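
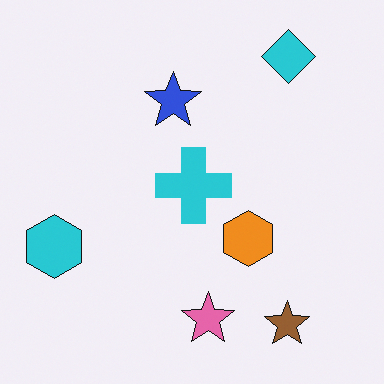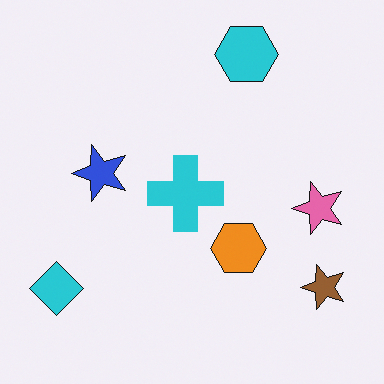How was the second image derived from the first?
The second image is the first transposed (reflected across the top-left ↔ bottom-right diagonal).

Shapes have swapped their row and column positions — what was in the top-right is now in the bottom-left — a diagonal reflection.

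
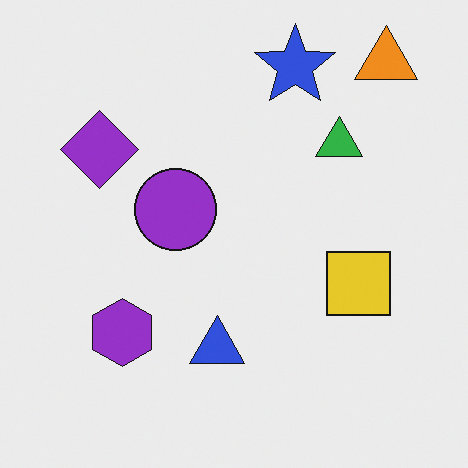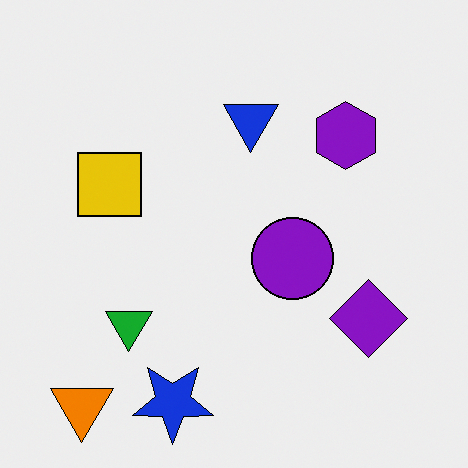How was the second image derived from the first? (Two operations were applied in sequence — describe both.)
The second image is the first rotated 180°, then given slightly increased contrast.

The orange triangle sits in the top-right of the first image and the bottom-left of the second — consistent with a whole-image 180° rotation. Tones are pushed away from mid-grey across the whole image — a global contrast change.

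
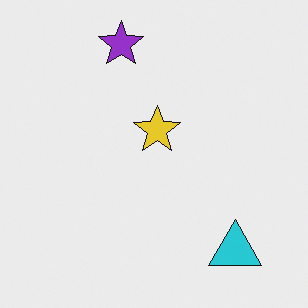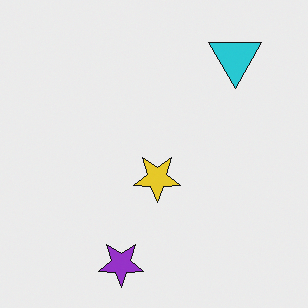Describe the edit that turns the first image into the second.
The second image is the first flipped vertically (top ↔ bottom).

The purple star is in the top of the first image and the bottom of the second — shapes on opposite sides of the horizontal midline have swapped in a mirror flip.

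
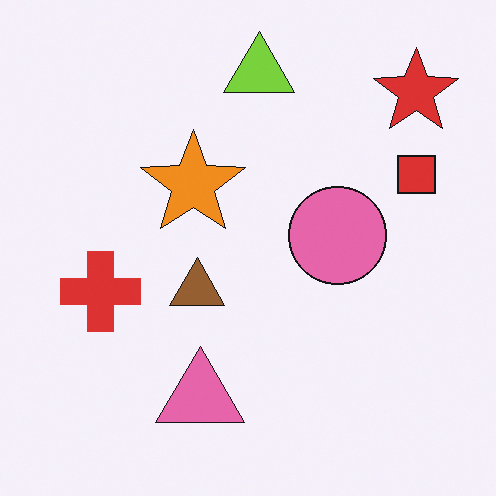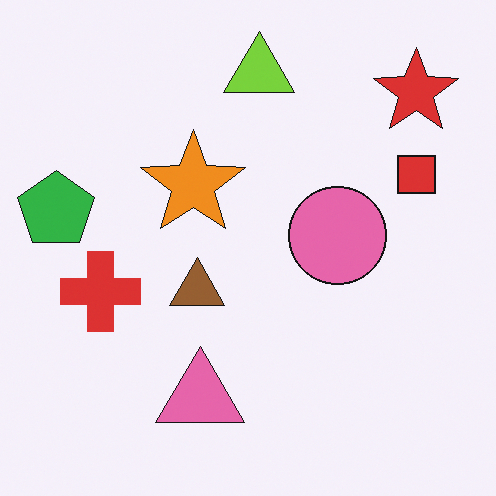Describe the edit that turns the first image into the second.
This is the original image overlaid with an additional green pentagon.

A green pentagon appears in the second image that is absent from the first.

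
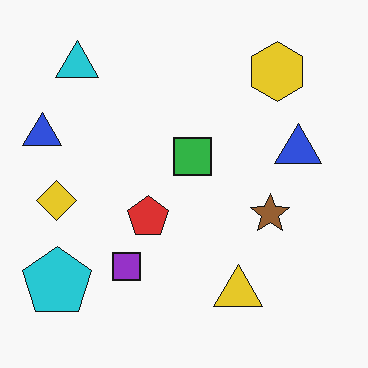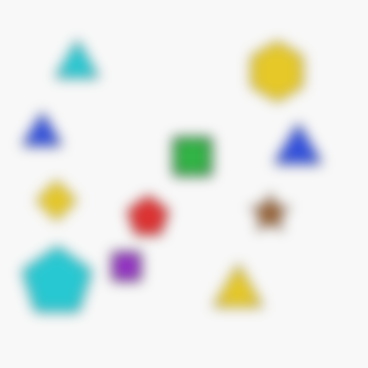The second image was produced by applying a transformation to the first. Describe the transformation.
Strongly gaussian-blurred.

Shape edges and outlines are uniformly softened across the whole image.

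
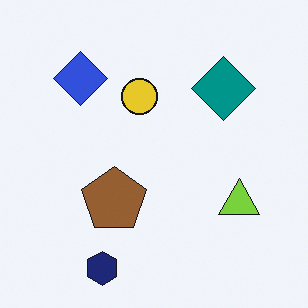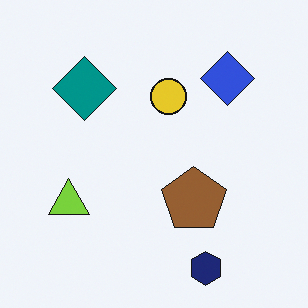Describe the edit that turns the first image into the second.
The transformation is: flipped horizontally (left ↔ right).

The lime triangle is in the right of the first image and the left of the second — shapes on opposite sides of the vertical midline have swapped in a mirror flip.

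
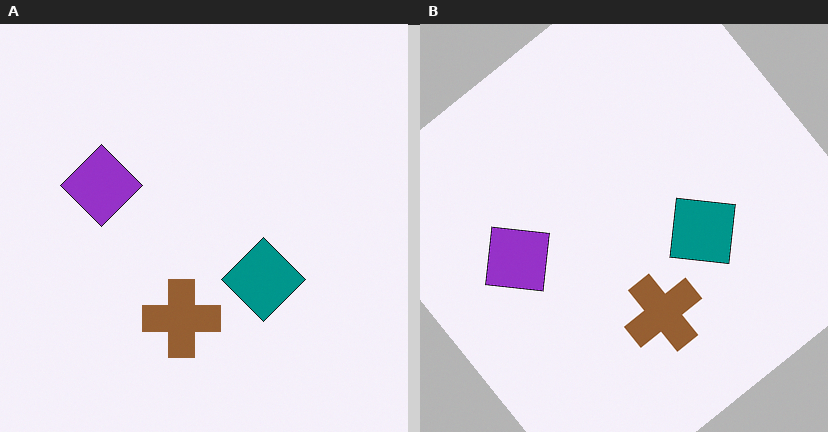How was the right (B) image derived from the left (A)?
This is the original image rotated counter-clockwise by a large amount — several tens of degrees.

Every shape is tilted by the same angle and the image corners show triangular fill wedges — a whole-image rotation by a non-right angle.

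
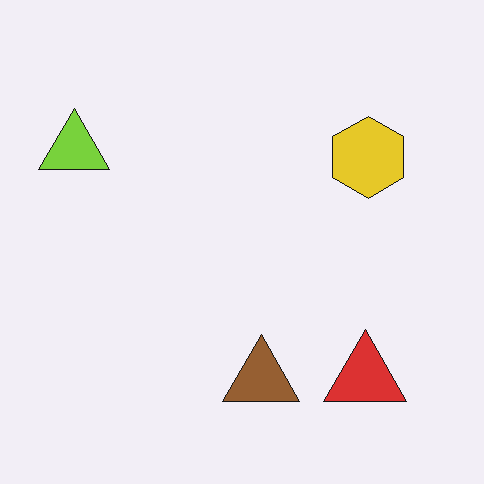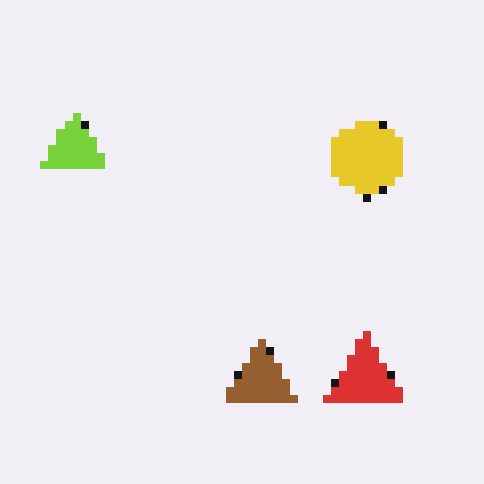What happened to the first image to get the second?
It was moderately pixelated.

Shapes are reduced to large square blocks; fine edges and outlines are lost — a downscale-then-upscale (mosaic) effect.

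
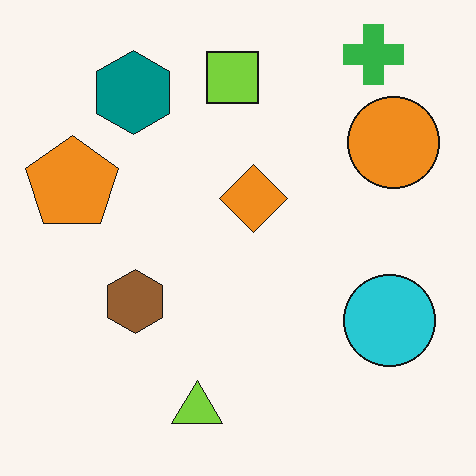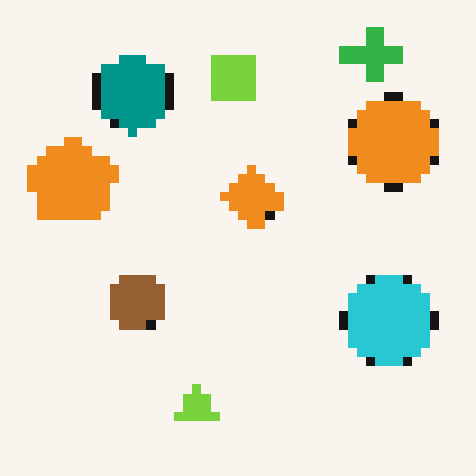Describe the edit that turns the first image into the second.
The second image is the first heavily pixelated into large blocks.

Shapes are reduced to large square blocks; fine edges and outlines are lost — a downscale-then-upscale (mosaic) effect.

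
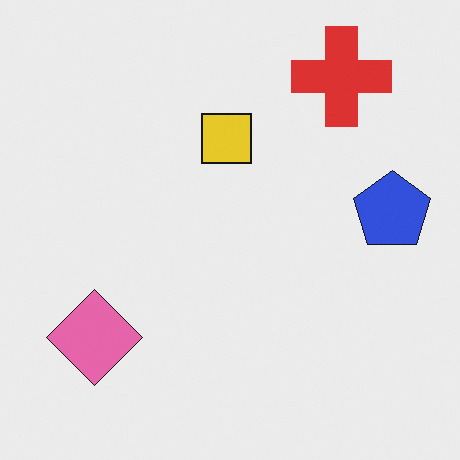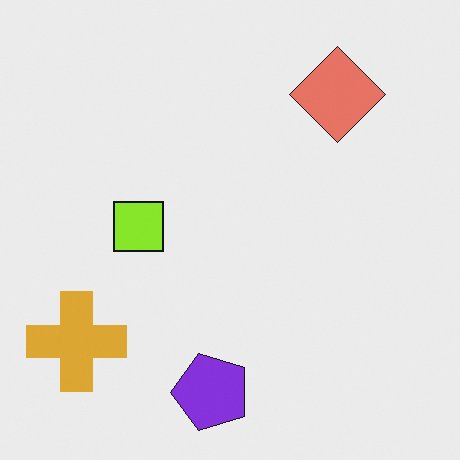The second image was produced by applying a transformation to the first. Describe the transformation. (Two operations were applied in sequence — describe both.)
This is the original image hue-shifted by a small amount, then transposed (reflected across the top-left ↔ bottom-right diagonal).

Every shape's color has rotated by the same amount around the hue wheel — a uniform hue shift. Shapes have swapped their row and column positions — what was in the top-right is now in the bottom-left — a diagonal reflection.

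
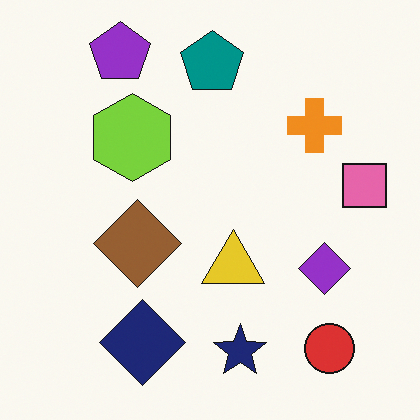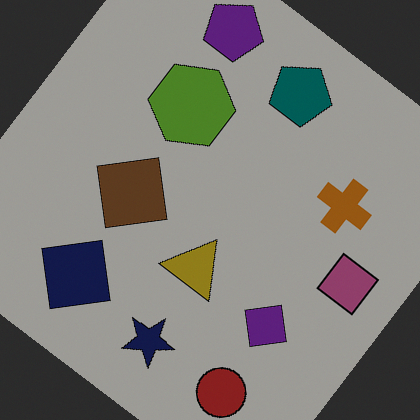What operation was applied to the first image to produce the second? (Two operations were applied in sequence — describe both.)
It was rotated clockwise by a large amount — several tens of degrees, then darkened a lot.

Every shape is tilted by the same angle and the image corners show triangular fill wedges — a whole-image rotation by a non-right angle. Every pixel — background and shapes alike — is uniformly darkened.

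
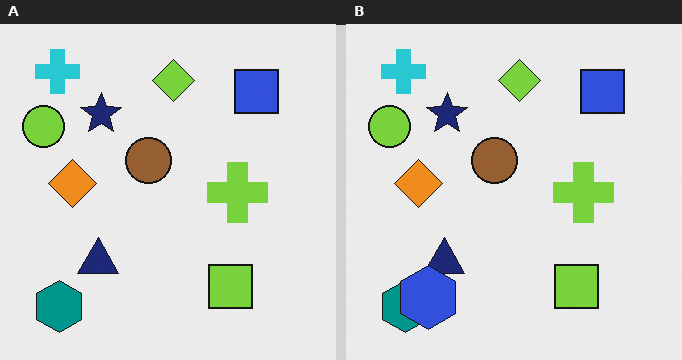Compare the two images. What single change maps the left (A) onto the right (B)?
This is the original image overlaid with an additional blue hexagon.

A blue hexagon appears in the right (B) image that is absent from the left (A).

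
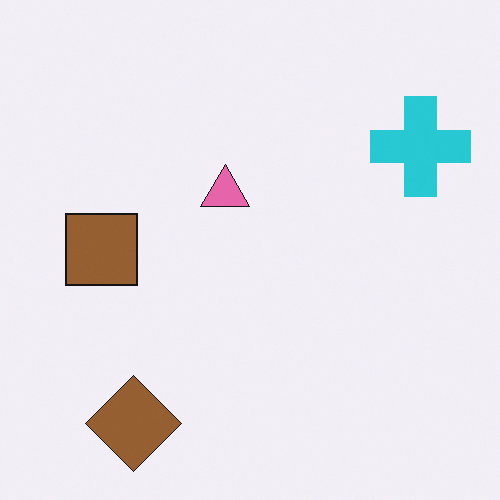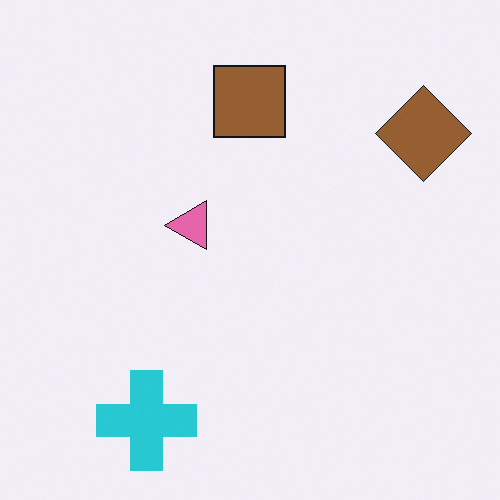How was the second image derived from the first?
It was transposed (reflected across the top-left ↔ bottom-right diagonal).

Shapes have swapped their row and column positions — what was in the top-right is now in the bottom-left — a diagonal reflection.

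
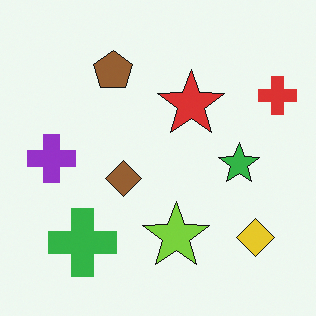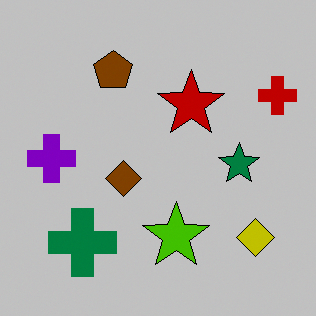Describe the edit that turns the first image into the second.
Aggressively posterized.

Each flat color has snapped to a coarser quantized level — most visibly, the near-white background has dropped to a flat grey.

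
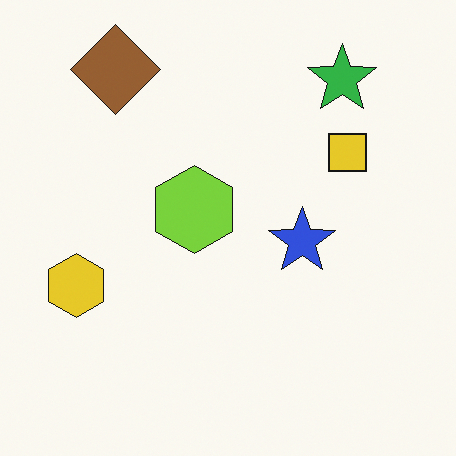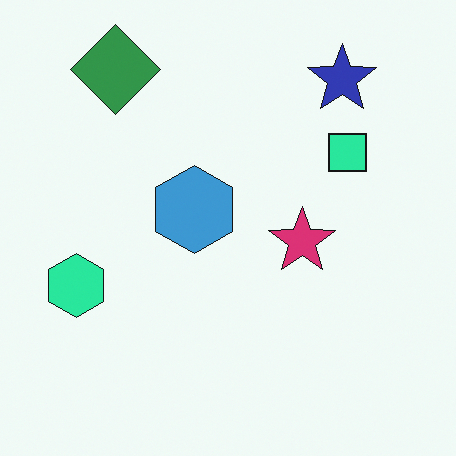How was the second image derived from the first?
The image was hue-shifted noticeably.

Every shape's color has rotated by the same amount around the hue wheel — a uniform hue shift.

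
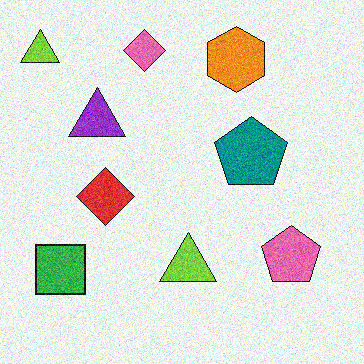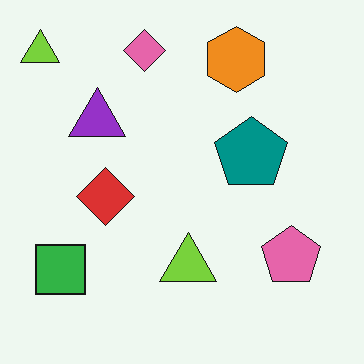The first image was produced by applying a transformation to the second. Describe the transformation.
The image was degraded with moderate additive noise.

Random speckle covers the whole image, including the flat background.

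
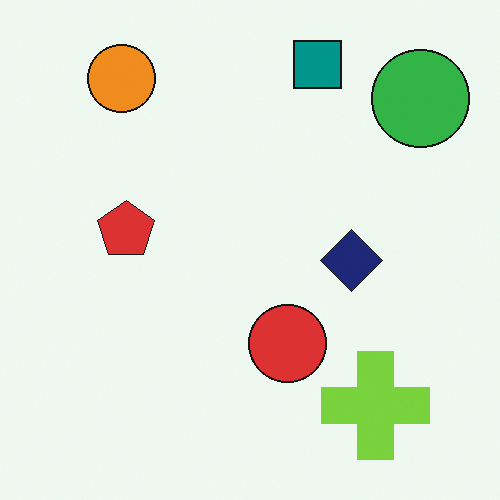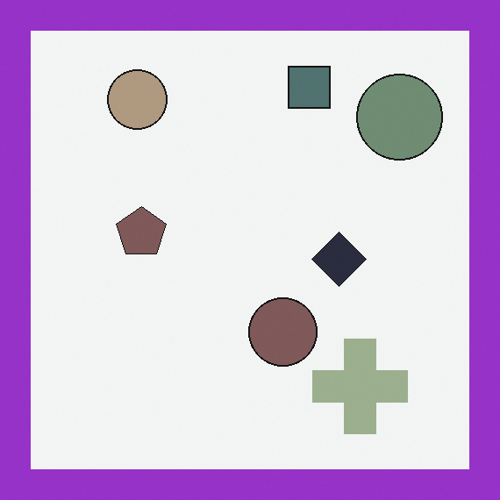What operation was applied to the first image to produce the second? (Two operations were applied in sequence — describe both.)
The transformation is: heavily desaturated, then framed with a purple border.

All colors are more muted and greyish — a global saturation change. A solid purple frame runs around the edge of the second image, with the content slightly shrunk inside it.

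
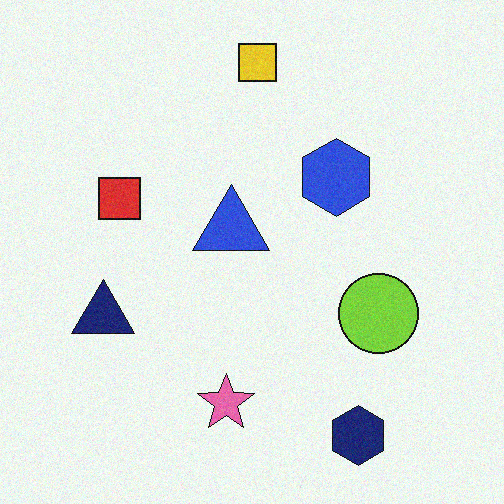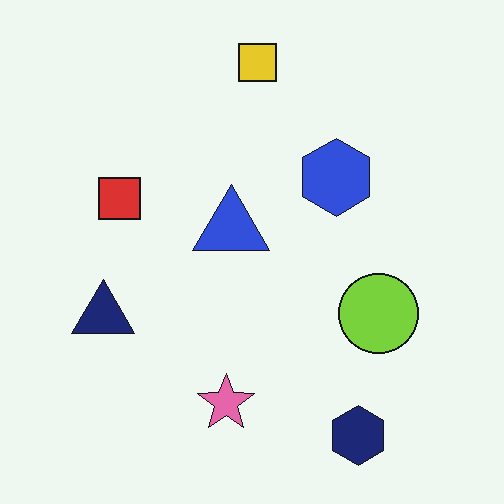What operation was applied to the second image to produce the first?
The image was degraded with light additive noise.

Random speckle covers the whole image, including the flat background.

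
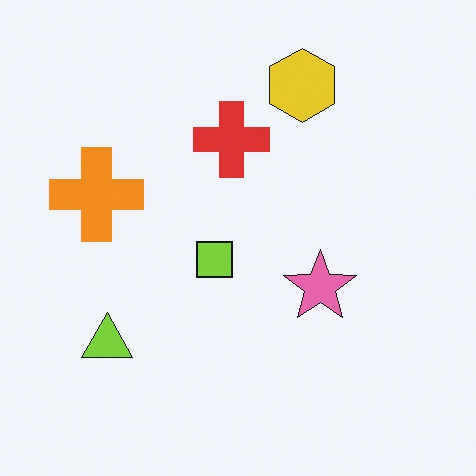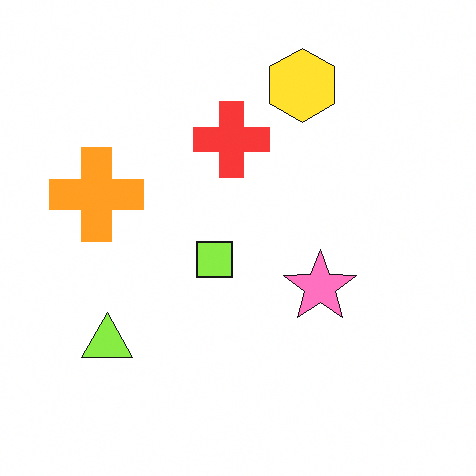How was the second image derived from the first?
The transformation is: slightly brightened.

Every pixel — background and shapes alike — is uniformly brightened.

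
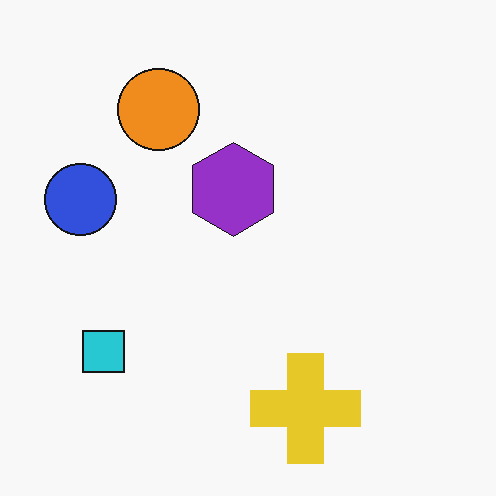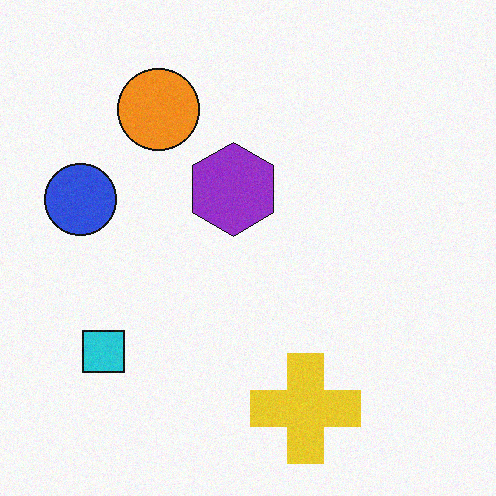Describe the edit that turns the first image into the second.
The second image is the first degraded with a light layer of grain.

Random speckle covers the whole image, including the flat background.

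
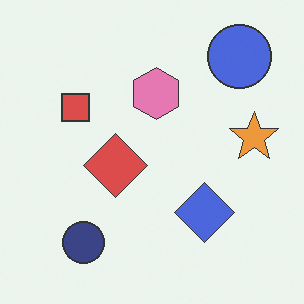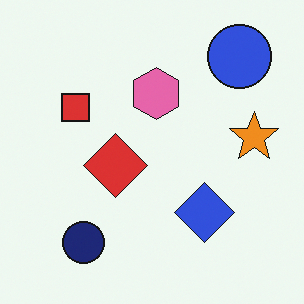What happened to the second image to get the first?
The transformation is: given slightly reduced contrast.

Tones are pushed toward mid-grey across the whole image — a global contrast change.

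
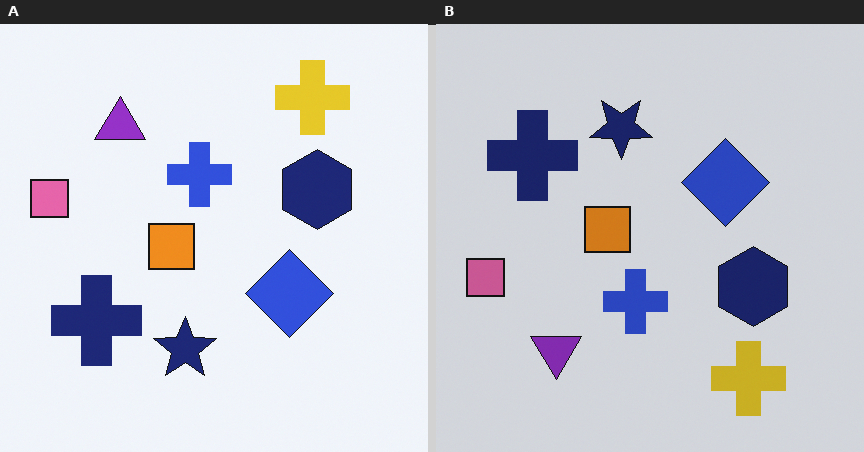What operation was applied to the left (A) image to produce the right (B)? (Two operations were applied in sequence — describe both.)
The transformation is: slightly darkened, then flipped vertically (top ↔ bottom).

Every pixel — background and shapes alike — is uniformly darkened. The yellow cross is in the top-right of the left (A) image and the bottom-right of the right (B) — shapes on opposite sides of the horizontal midline have swapped in a mirror flip.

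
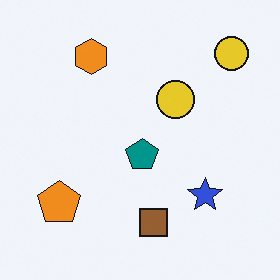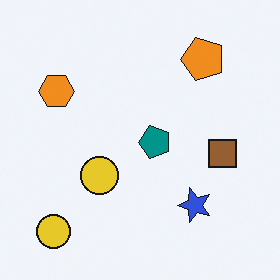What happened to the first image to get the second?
Transposed (reflected across the top-left ↔ bottom-right diagonal).

Shapes have swapped their row and column positions — what was in the top-right is now in the bottom-left — a diagonal reflection.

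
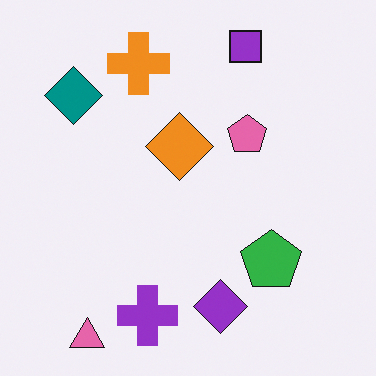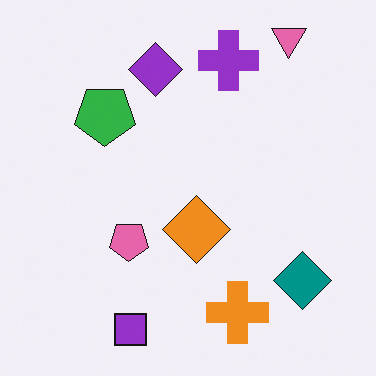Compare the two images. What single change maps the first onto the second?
The transformation is: rotated 180°.

The pink triangle sits in the bottom-left of the first image and the top-right of the second — consistent with a whole-image 180° rotation.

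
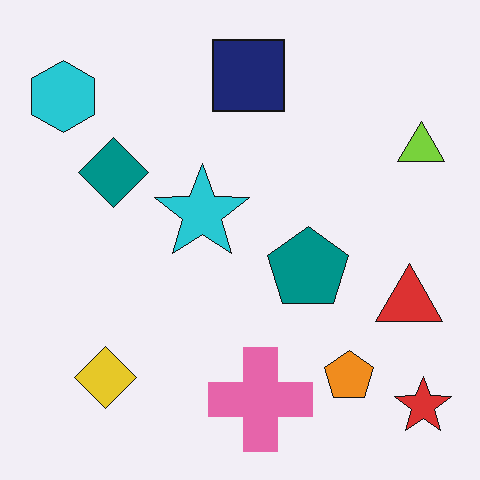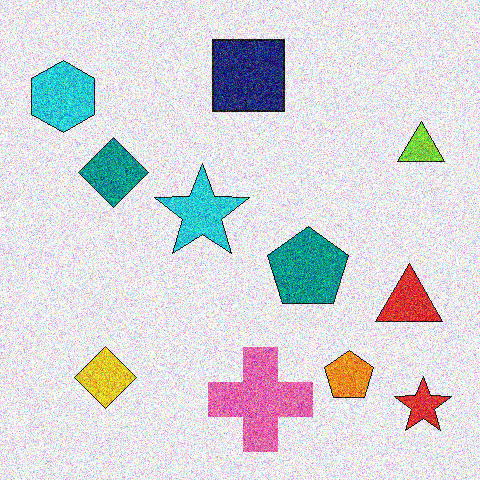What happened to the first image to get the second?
The transformation is: degraded with a thick layer of grain.

Random speckle covers the whole image, including the flat background.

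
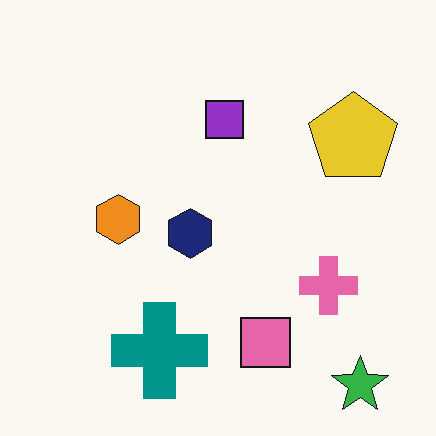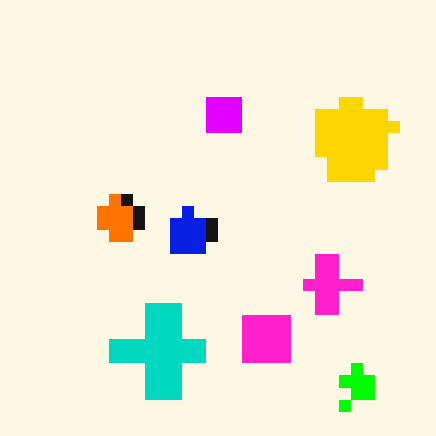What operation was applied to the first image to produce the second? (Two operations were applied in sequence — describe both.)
This is the original image made much more vivid (saturation change), then coarsely pixelated.

All colors are more vivid — a global saturation change. Shapes are reduced to large square blocks; fine edges and outlines are lost — a downscale-then-upscale (mosaic) effect.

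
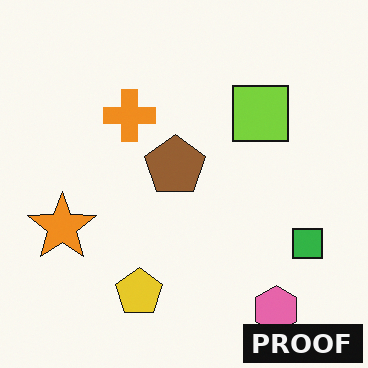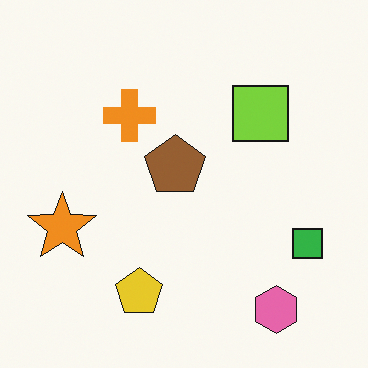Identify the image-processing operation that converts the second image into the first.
The first image is the second watermarked with the text "PROOF" in the lower-right corner.

A dark label reading "PROOF" appears in the lower-right corner.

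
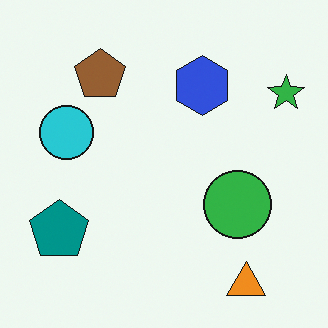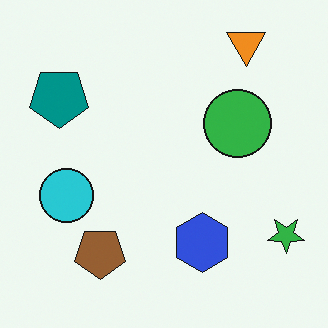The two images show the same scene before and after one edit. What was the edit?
It was flipped vertically (top ↔ bottom).

The orange triangle is in the bottom-right of the first image and the top-right of the second — shapes on opposite sides of the horizontal midline have swapped in a mirror flip.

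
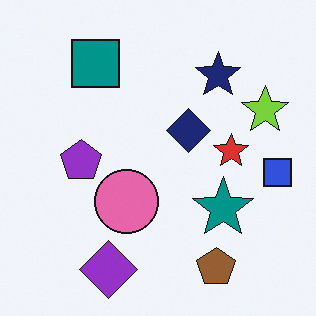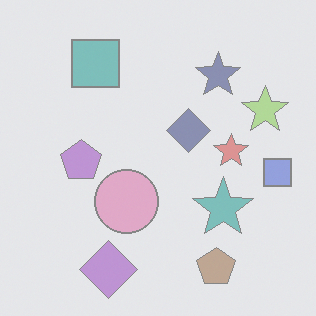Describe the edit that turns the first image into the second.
This is the original image washed out (contrast reduced).

Tones are pushed toward mid-grey across the whole image — a global contrast change.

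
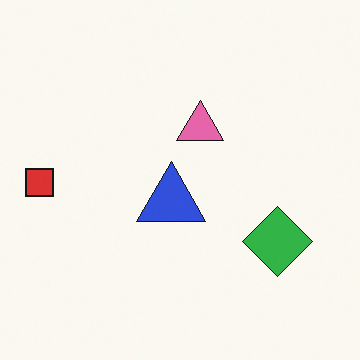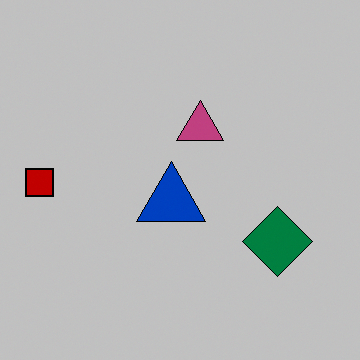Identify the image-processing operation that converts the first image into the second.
It was heavily posterized to just a handful of flat colors.

Each flat color has snapped to a coarser quantized level — most visibly, the near-white background has dropped to a flat grey.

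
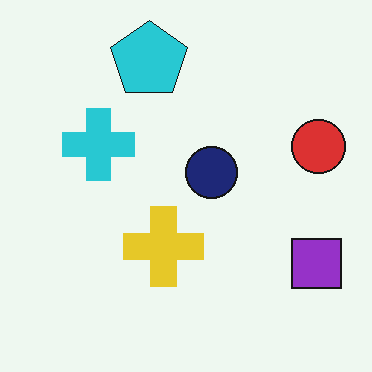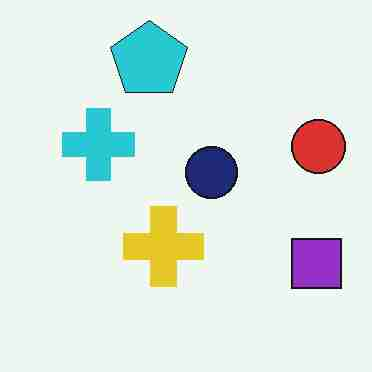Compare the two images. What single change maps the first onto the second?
The image was degraded with heavy JPEG compression.

Blocky 8×8 compression artifacts appear around shape edges and the flat background shows ringing — characteristic JPEG degradation.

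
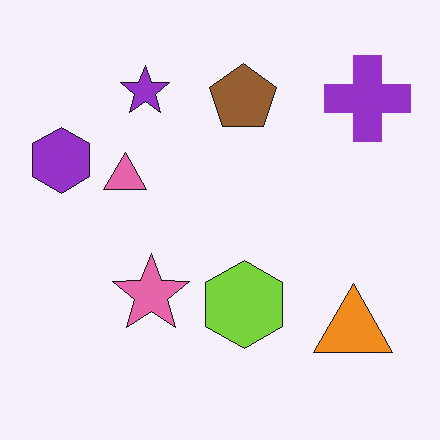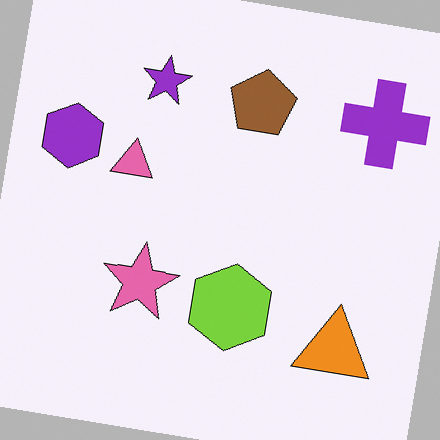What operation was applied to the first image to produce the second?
The second image is the first rotated clockwise by a slight angle.

Every shape is tilted by the same angle and the image corners show triangular fill wedges — a whole-image rotation by a non-right angle.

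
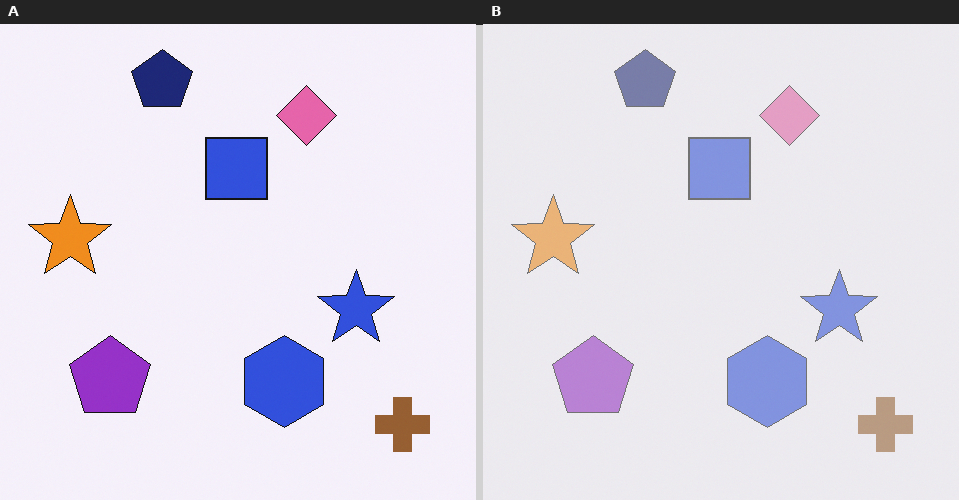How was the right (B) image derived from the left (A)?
This is the original image washed out (contrast reduced).

Tones are pushed toward mid-grey across the whole image — a global contrast change.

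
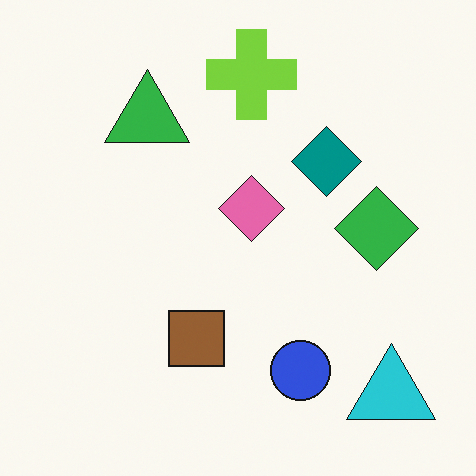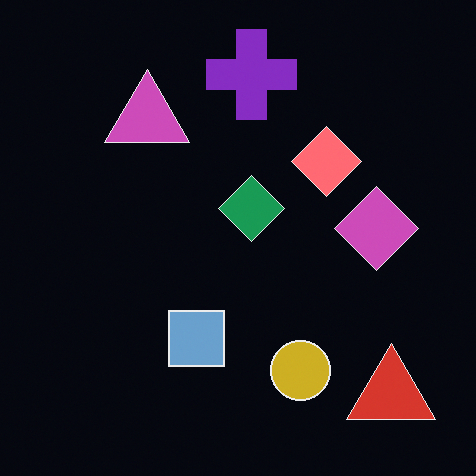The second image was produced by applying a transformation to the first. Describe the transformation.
The transformation is: color-inverted (negative).

The light background has become dark and every shape's color is its complement — a photographic negative.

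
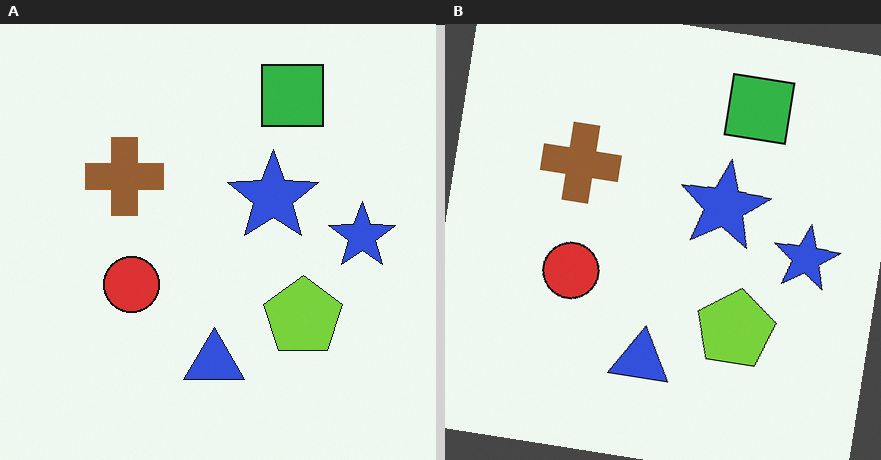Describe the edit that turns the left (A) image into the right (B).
The transformation is: rotated clockwise by a small amount.

Every shape is tilted by the same angle and the image corners show triangular fill wedges — a whole-image rotation by a non-right angle.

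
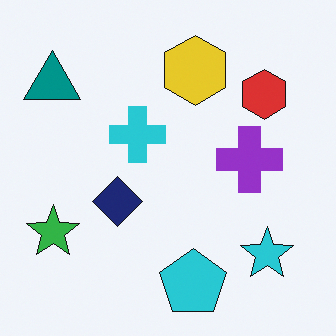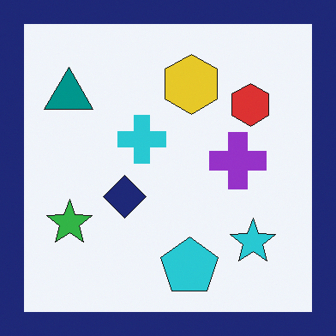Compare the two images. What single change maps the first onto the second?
The transformation is: framed with a navy border.

A solid navy frame runs around the edge of the second image, with the content slightly shrunk inside it.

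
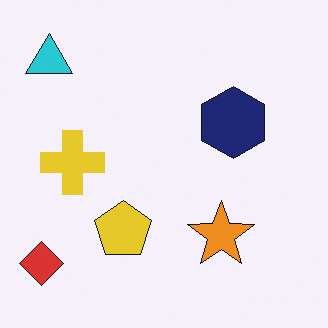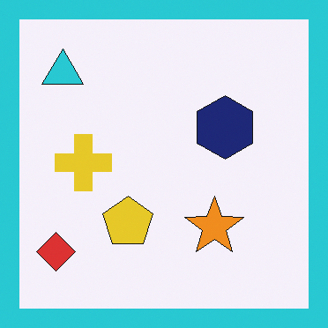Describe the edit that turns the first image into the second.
It was framed with a cyan border.

A solid cyan frame runs around the edge of the second image, with the content slightly shrunk inside it.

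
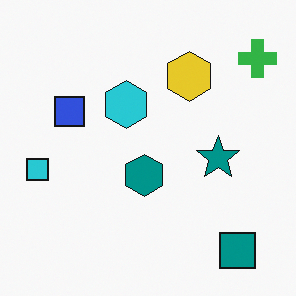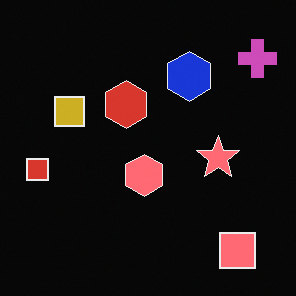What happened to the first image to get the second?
Color-inverted (negative).

The light background has become dark and every shape's color is its complement — a photographic negative.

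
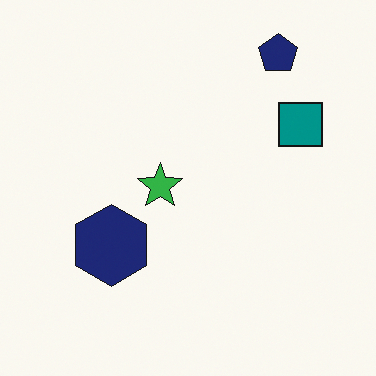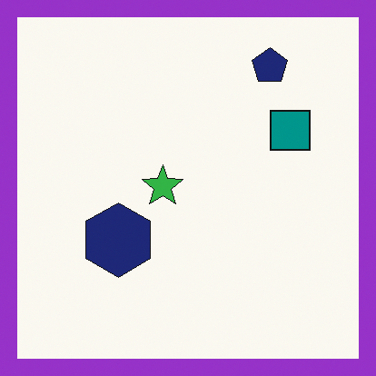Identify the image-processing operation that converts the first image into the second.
The image was framed with a purple border.

A solid purple frame runs around the edge of the second image, with the content slightly shrunk inside it.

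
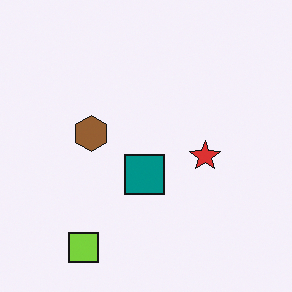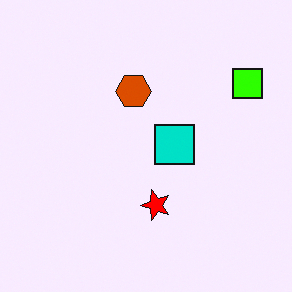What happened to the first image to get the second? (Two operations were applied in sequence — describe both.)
It was transposed (reflected across the top-left ↔ bottom-right diagonal), then heavily oversaturated.

Shapes have swapped their row and column positions — what was in the top-right is now in the bottom-left — a diagonal reflection. All colors are more vivid — a global saturation change.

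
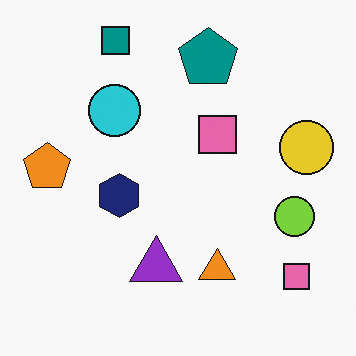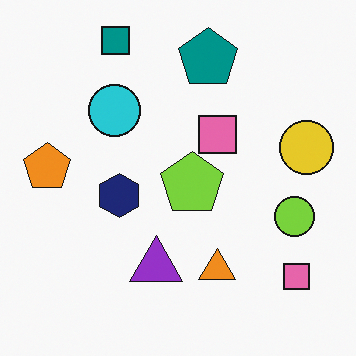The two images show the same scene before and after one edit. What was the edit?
It was overlaid with an additional lime pentagon.

A lime pentagon appears in the second image that is absent from the first.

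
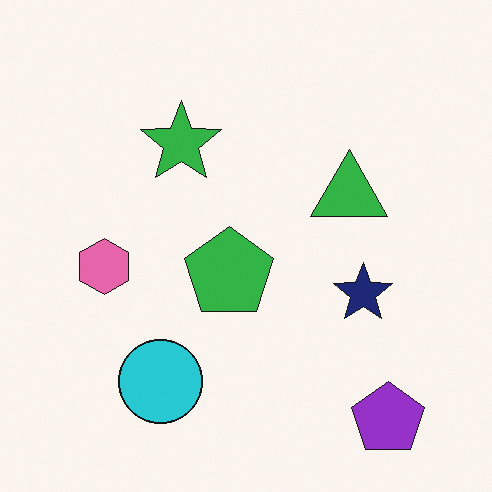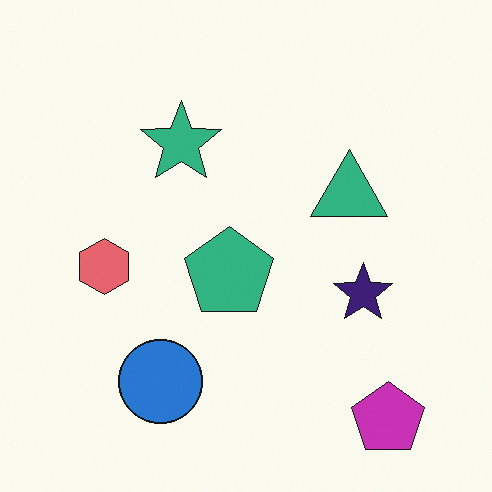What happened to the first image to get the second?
Hue-shifted slightly.

Every shape's color has rotated by the same amount around the hue wheel — a uniform hue shift.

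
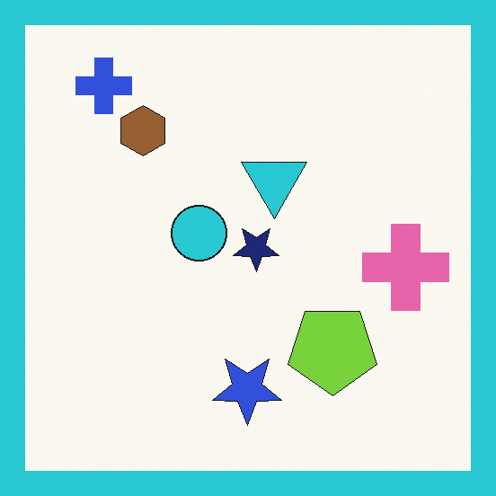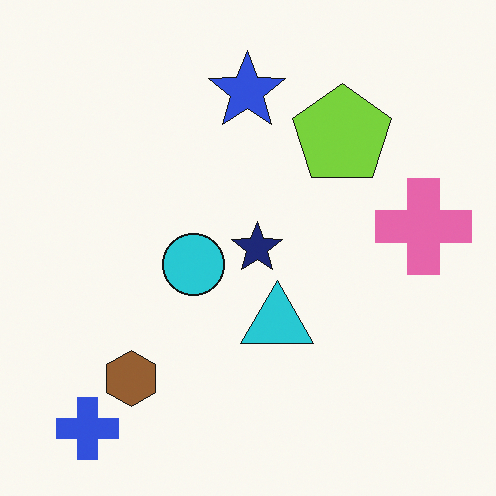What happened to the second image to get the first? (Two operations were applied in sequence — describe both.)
This is the original image flipped vertically (top ↔ bottom), then framed with a cyan border.

The blue cross is in the bottom-left of the second image and the top-left of the first — shapes on opposite sides of the horizontal midline have swapped in a mirror flip. A solid cyan frame runs around the edge of the first image, with the content slightly shrunk inside it.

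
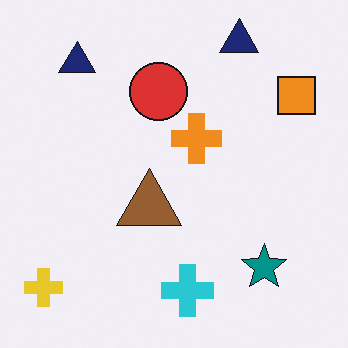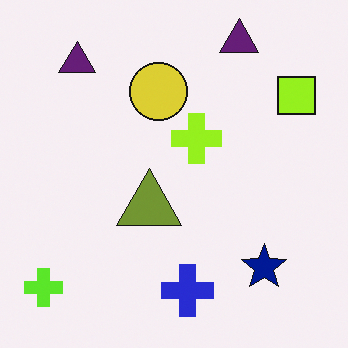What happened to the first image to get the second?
Hue-shifted by a small amount.

Every shape's color has rotated by the same amount around the hue wheel — a uniform hue shift.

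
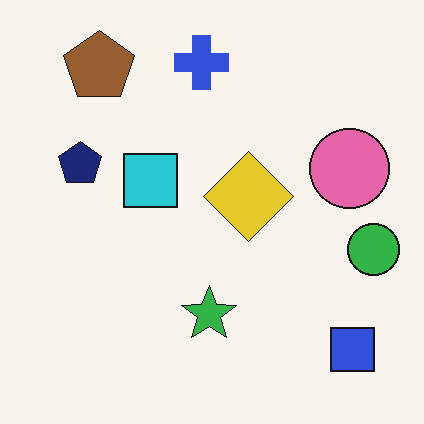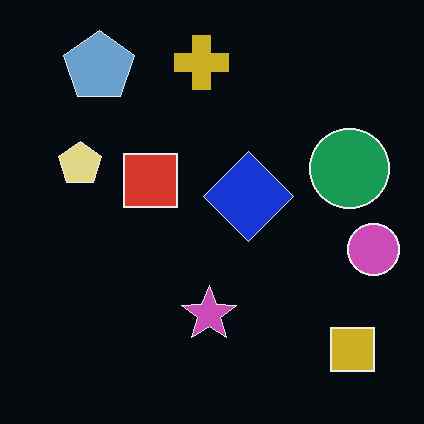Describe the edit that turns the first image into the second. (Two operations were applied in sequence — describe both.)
The image was given moderate JPEG compression, then color-inverted (negative).

Blocky 8×8 compression artifacts appear around shape edges and the flat background shows ringing — characteristic JPEG degradation. The light background has become dark and every shape's color is its complement — a photographic negative.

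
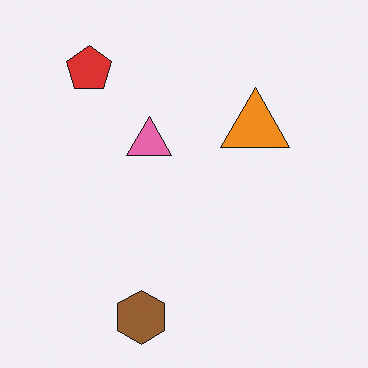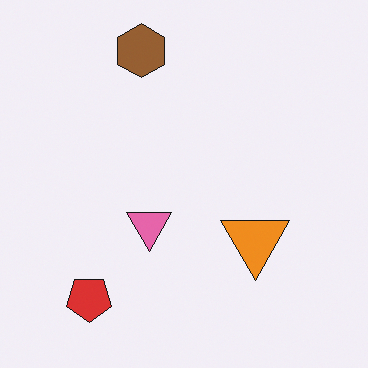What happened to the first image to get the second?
The transformation is: flipped vertically (top ↔ bottom).

The brown hexagon is in the bottom of the first image and the top of the second — shapes on opposite sides of the horizontal midline have swapped in a mirror flip.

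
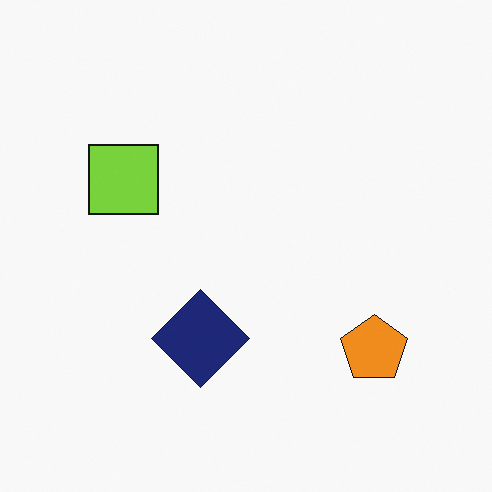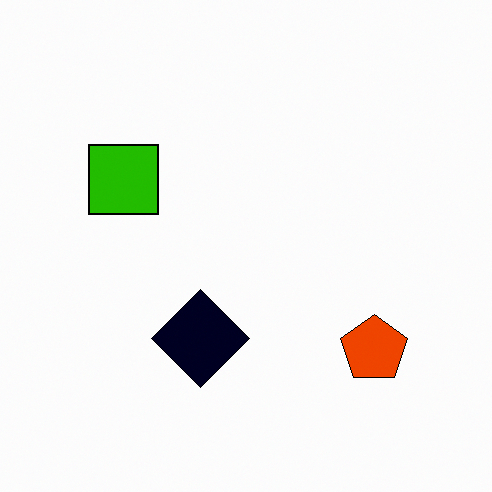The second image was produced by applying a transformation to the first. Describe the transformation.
The image was given much higher contrast.

Tones are pushed away from mid-grey across the whole image — a global contrast change.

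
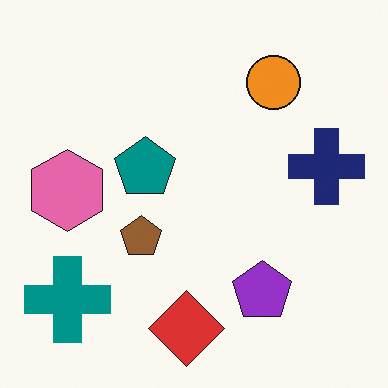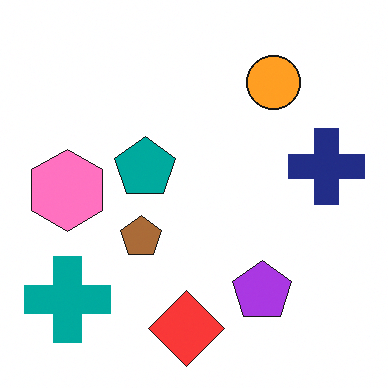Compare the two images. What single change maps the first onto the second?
It was slightly brightened.

Every pixel — background and shapes alike — is uniformly brightened.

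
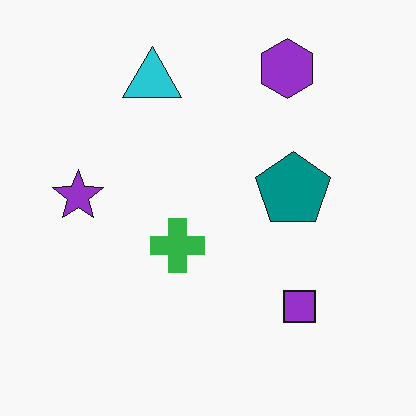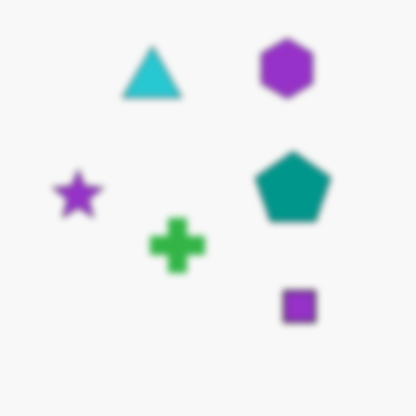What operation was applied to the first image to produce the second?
The transformation is: moderately blurred.

Shape edges and outlines are uniformly softened across the whole image.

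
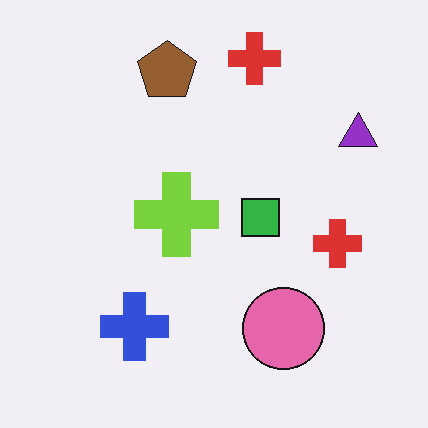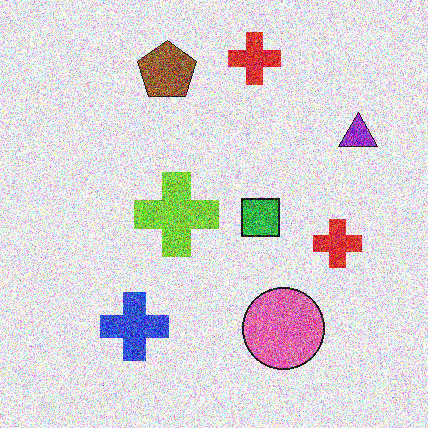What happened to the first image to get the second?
Degraded with strong gaussian noise.

Random speckle covers the whole image, including the flat background.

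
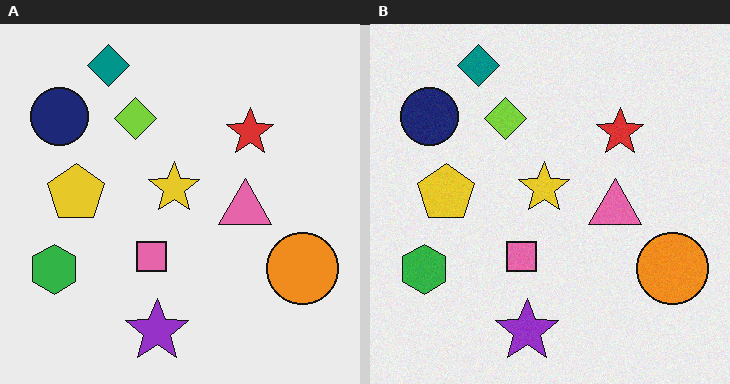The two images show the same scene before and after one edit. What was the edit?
Degraded with light additive noise.

Random speckle covers the whole image, including the flat background.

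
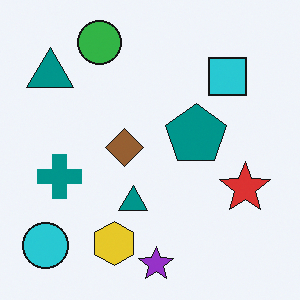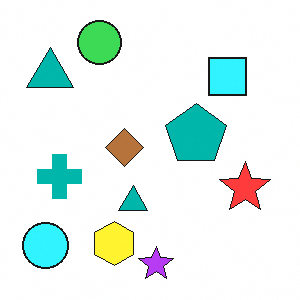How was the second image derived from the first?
The second image is the first brightened a little.

Every pixel — background and shapes alike — is uniformly brightened.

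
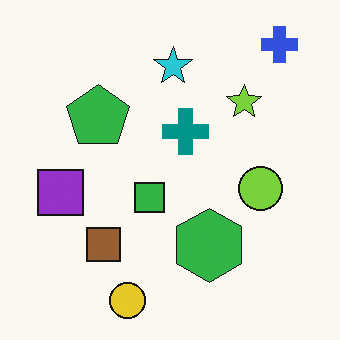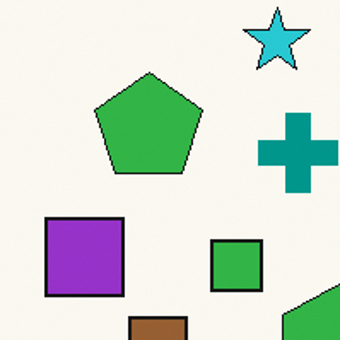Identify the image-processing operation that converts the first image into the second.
The transformation is: cropped to a noticeably smaller region and rescaled.

The visible shapes are larger and the field of view is narrower; shapes near the original edges may be partly or wholly outside the frame — a crop-and-rescale.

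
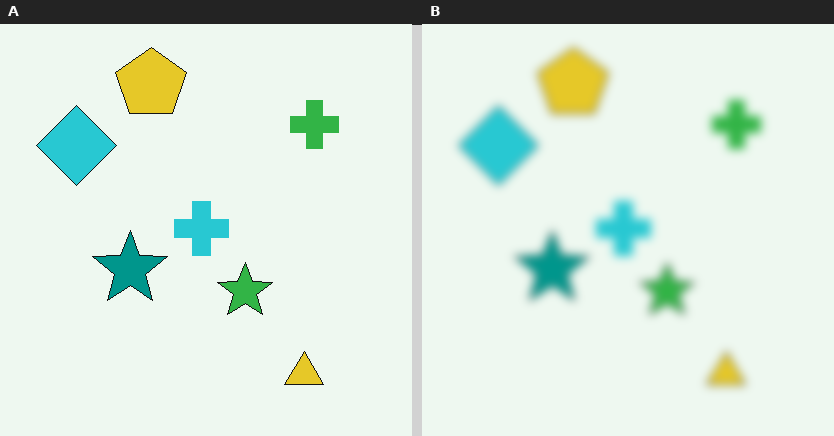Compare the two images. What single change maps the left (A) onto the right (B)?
It was moderately blurred.

Shape edges and outlines are uniformly softened across the whole image.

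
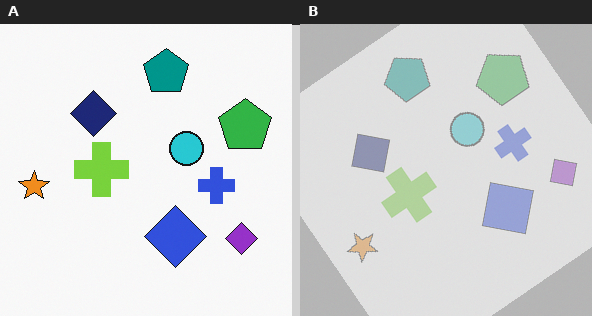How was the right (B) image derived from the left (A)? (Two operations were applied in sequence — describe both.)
It was rotated counter-clockwise by a large amount — several tens of degrees, then washed out (contrast reduced).

Every shape is tilted by the same angle and the image corners show triangular fill wedges — a whole-image rotation by a non-right angle. Tones are pushed toward mid-grey across the whole image — a global contrast change.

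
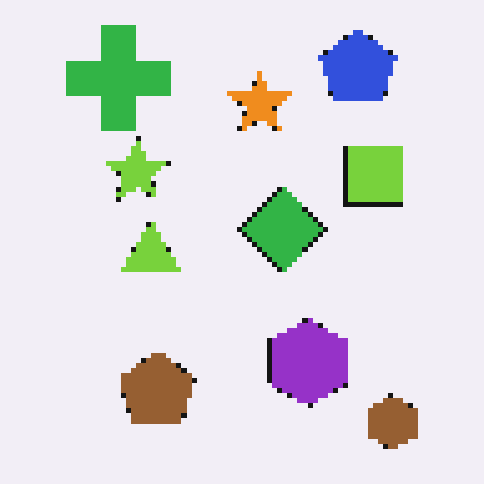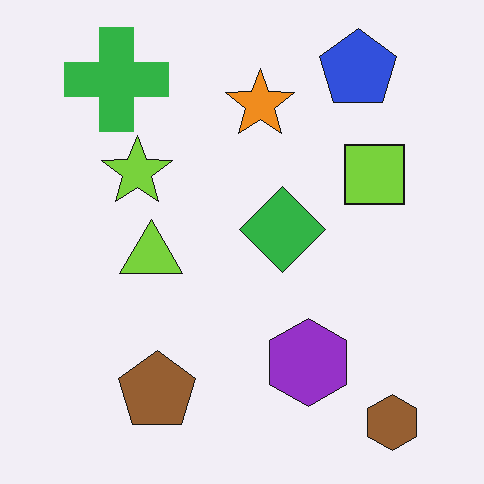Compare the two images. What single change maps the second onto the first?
Lightly pixelated (a mild mosaic effect).

Shapes are reduced to large square blocks; fine edges and outlines are lost — a downscale-then-upscale (mosaic) effect.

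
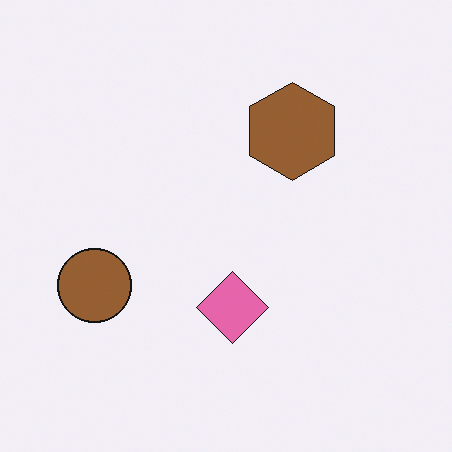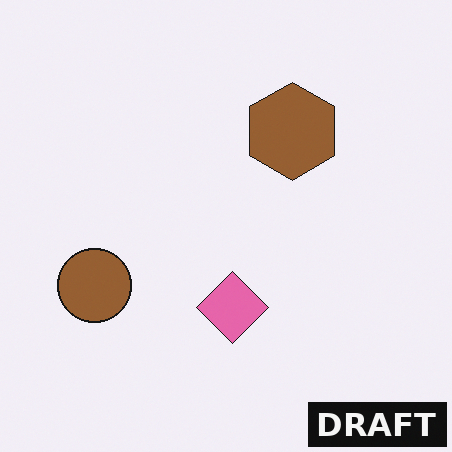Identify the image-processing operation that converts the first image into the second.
The image was watermarked with the text "DRAFT" in the lower-right corner.

A dark label reading "DRAFT" appears in the lower-right corner.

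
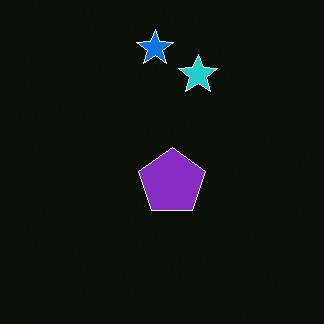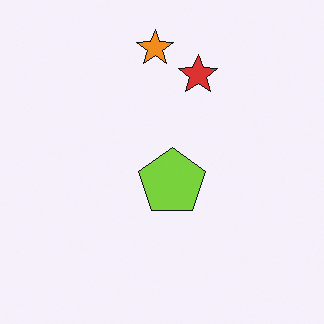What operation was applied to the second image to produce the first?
This is the original image color-inverted (negative).

The light background has become dark and every shape's color is its complement — a photographic negative.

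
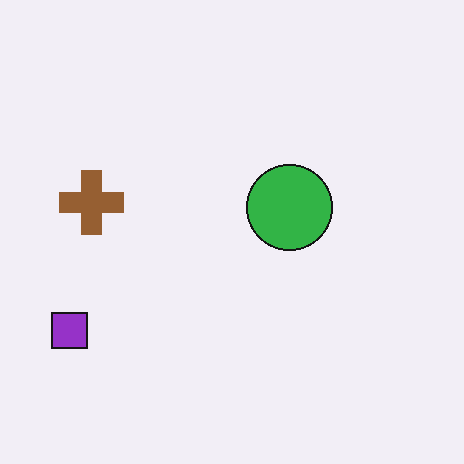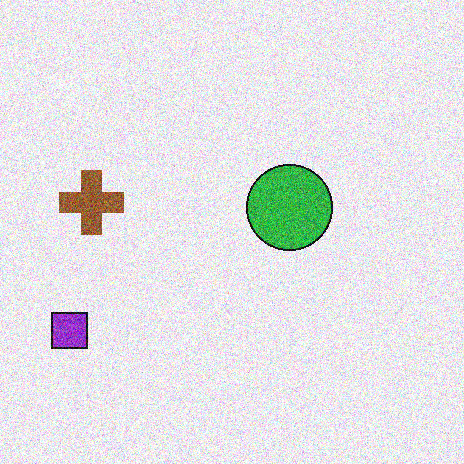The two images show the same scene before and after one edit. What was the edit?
It was degraded with heavy additive noise.

Random speckle covers the whole image, including the flat background.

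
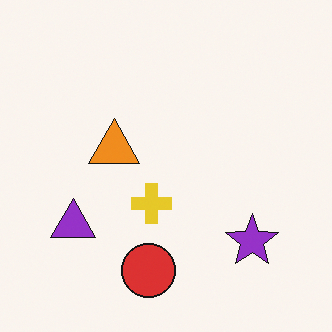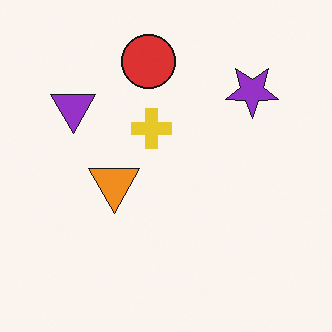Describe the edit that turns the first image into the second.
The transformation is: flipped vertically (top ↔ bottom).

The red circle is in the bottom of the first image and the top of the second — shapes on opposite sides of the horizontal midline have swapped in a mirror flip.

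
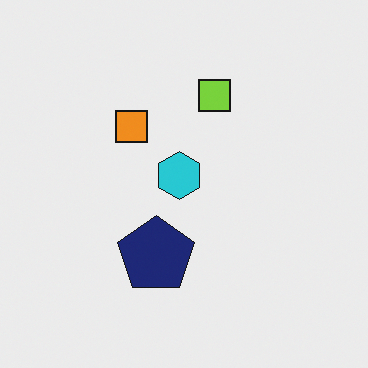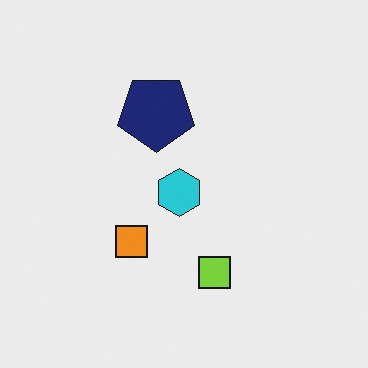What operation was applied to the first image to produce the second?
It was flipped vertically (top ↔ bottom).

The lime square is in the top of the first image and the bottom of the second — shapes on opposite sides of the horizontal midline have swapped in a mirror flip.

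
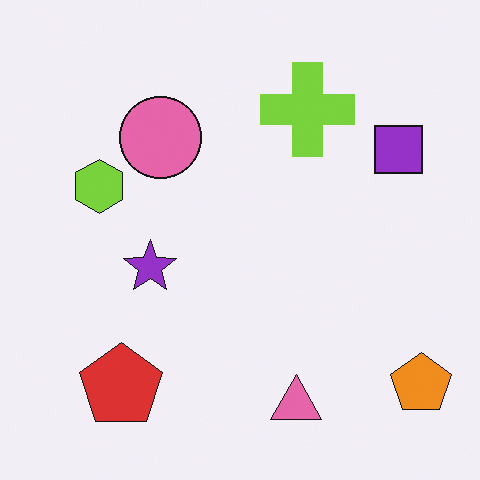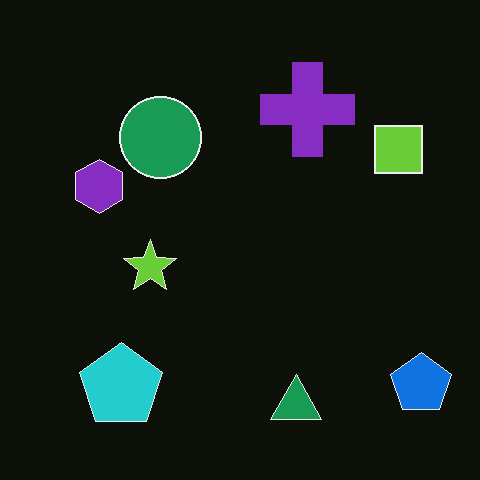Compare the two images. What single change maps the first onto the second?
Color-inverted (negative).

The light background has become dark and every shape's color is its complement — a photographic negative.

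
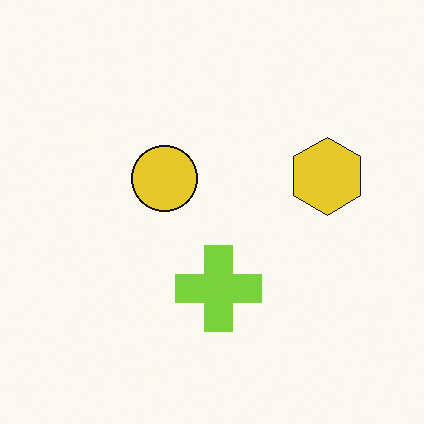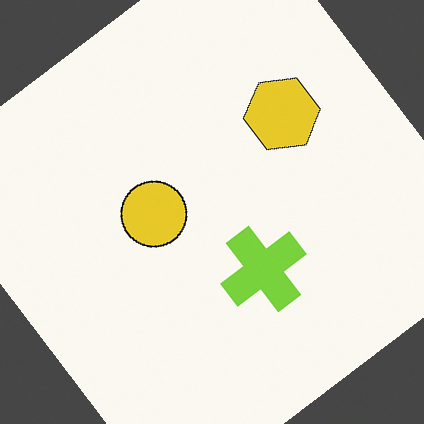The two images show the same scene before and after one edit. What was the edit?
The image was rotated counter-clockwise by a large amount — several tens of degrees.

Every shape is tilted by the same angle and the image corners show triangular fill wedges — a whole-image rotation by a non-right angle.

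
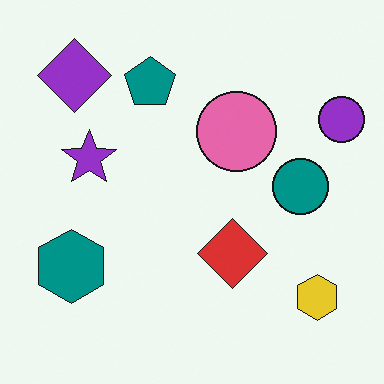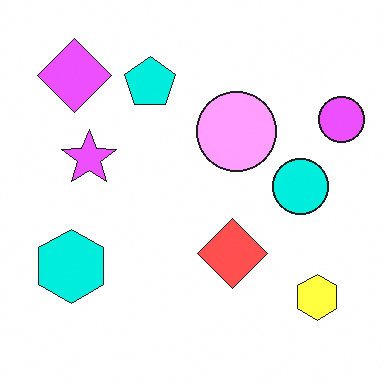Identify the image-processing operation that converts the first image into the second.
The image was brightened a lot.

Every pixel — background and shapes alike — is uniformly brightened.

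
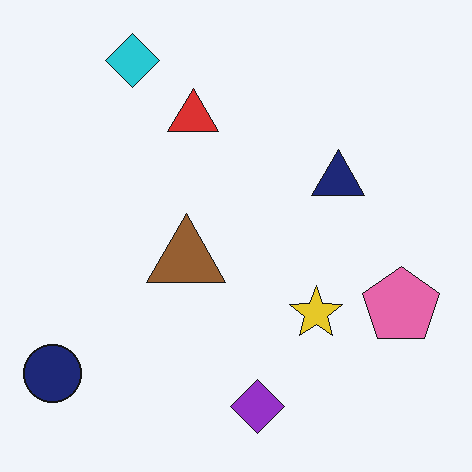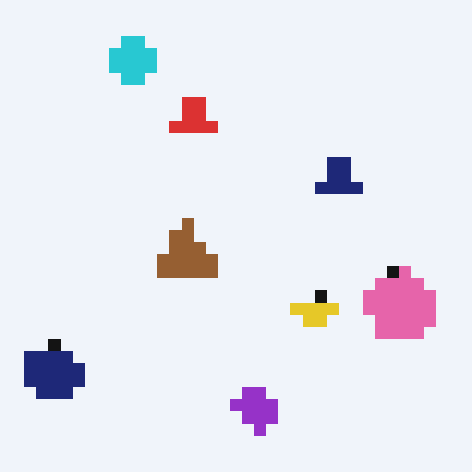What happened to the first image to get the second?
It was coarsely pixelated.

Shapes are reduced to large square blocks; fine edges and outlines are lost — a downscale-then-upscale (mosaic) effect.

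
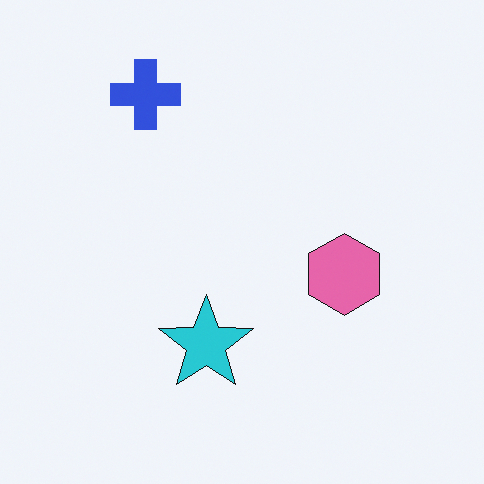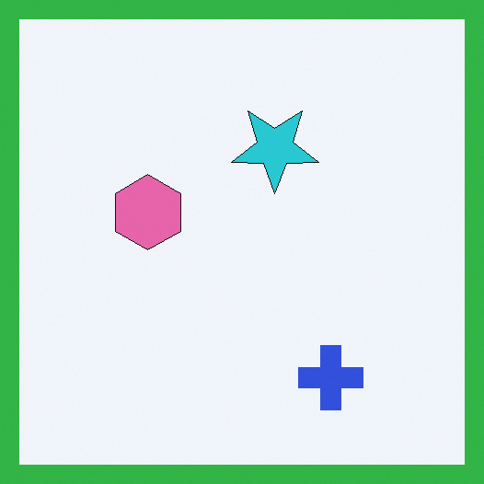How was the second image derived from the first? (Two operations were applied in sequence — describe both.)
This is the original image rotated 180°, then framed with a green border.

The blue cross sits in the top-left of the first image and the bottom-right of the second — consistent with a whole-image 180° rotation. A solid green frame runs around the edge of the second image, with the content slightly shrunk inside it.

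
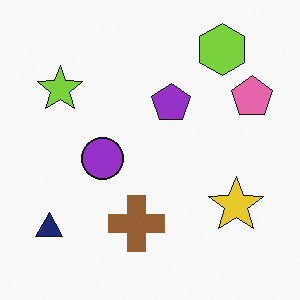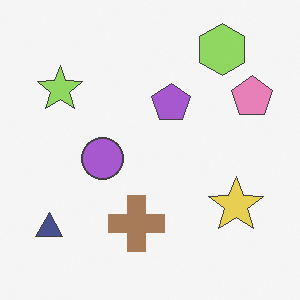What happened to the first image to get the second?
This is the original image given slightly reduced contrast.

Tones are pushed toward mid-grey across the whole image — a global contrast change.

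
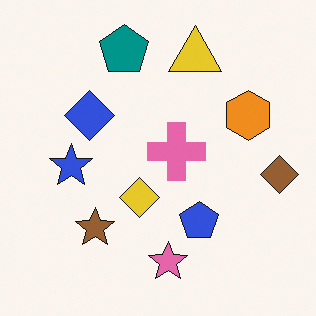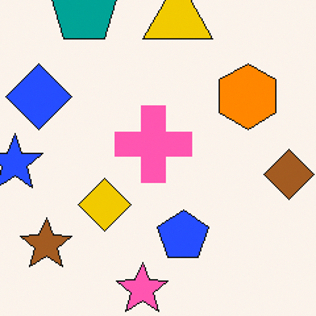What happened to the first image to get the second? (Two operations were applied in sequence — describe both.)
This is the original image slightly oversaturated, then cropped to a modestly smaller region and rescaled.

All colors are more vivid — a global saturation change. The visible shapes are larger and the field of view is narrower; shapes near the original edges may be partly or wholly outside the frame — a crop-and-rescale.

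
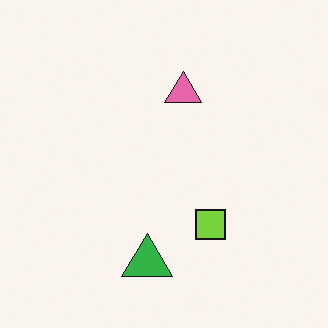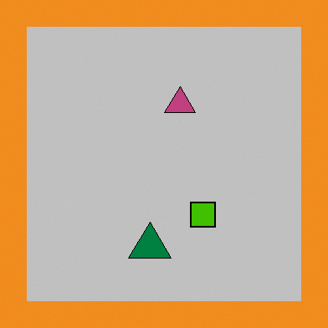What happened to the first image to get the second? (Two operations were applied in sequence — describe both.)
The transformation is: aggressively posterized, then framed with a orange border.

Each flat color has snapped to a coarser quantized level — most visibly, the near-white background has dropped to a flat grey. A solid orange frame runs around the edge of the second image, with the content slightly shrunk inside it.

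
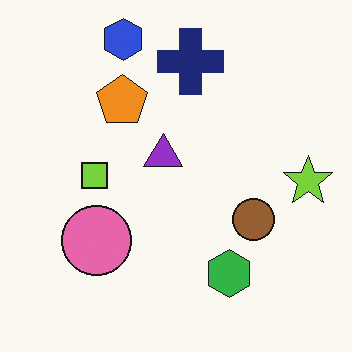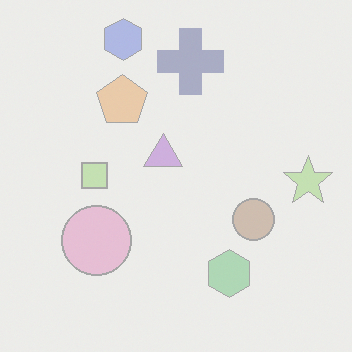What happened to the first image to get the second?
The image was given much lower contrast.

Tones are pushed toward mid-grey across the whole image — a global contrast change.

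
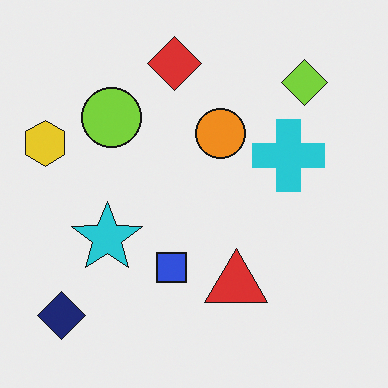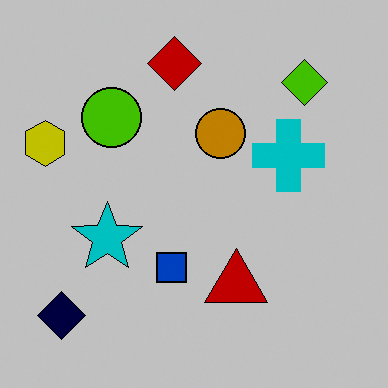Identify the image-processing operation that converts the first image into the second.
The image was aggressively posterized.

Each flat color has snapped to a coarser quantized level — most visibly, the near-white background has dropped to a flat grey.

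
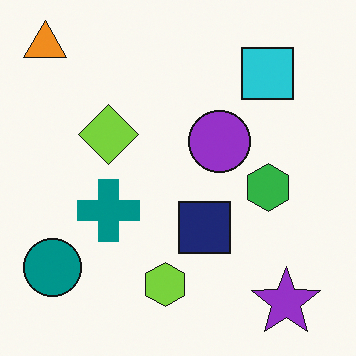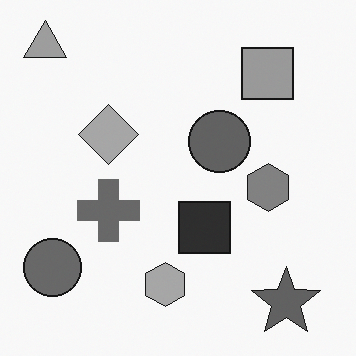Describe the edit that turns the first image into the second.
The second image is the first converted to grayscale.

All color is removed — every shape is now a shade of grey.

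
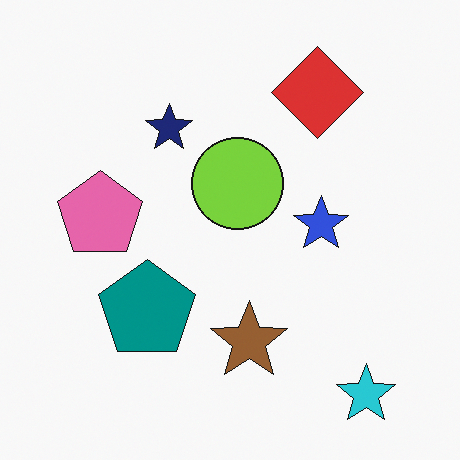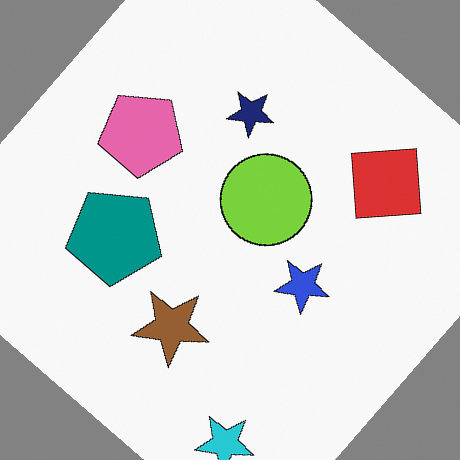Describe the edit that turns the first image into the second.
The transformation is: rotated clockwise by a large amount — several tens of degrees.

Every shape is tilted by the same angle and the image corners show triangular fill wedges — a whole-image rotation by a non-right angle.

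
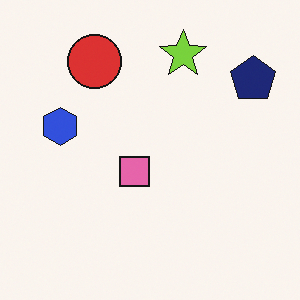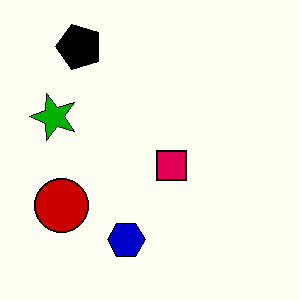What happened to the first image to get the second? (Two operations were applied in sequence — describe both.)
Boosted in contrast, then rotated 90° counter-clockwise.

Tones are pushed away from mid-grey across the whole image — a global contrast change. The navy pentagon sits in the top-right of the first image and the top-left of the second — consistent with a whole-image 90° counter-clockwise rotation.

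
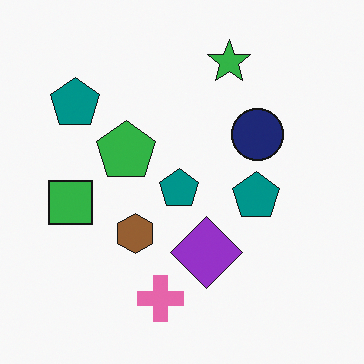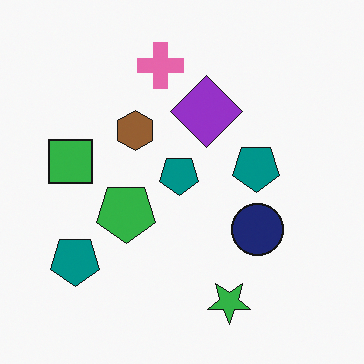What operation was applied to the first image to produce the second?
The transformation is: flipped vertically (top ↔ bottom).

The green star is in the top of the first image and the bottom of the second — shapes on opposite sides of the horizontal midline have swapped in a mirror flip.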